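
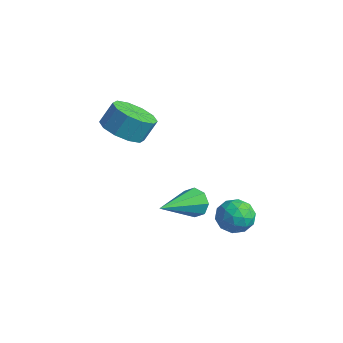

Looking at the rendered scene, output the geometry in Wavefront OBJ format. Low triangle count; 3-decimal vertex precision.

v 0.764 0.96 -0.494
v 1.042 1.239 0.109
v 1.056 -1.04 0.294
v 0.496 1.171 0.14
v 0.107 0.98 -0.201
v 0.103 0.778 -0.713
v 0.486 0.682 -1.097
v 1.032 0.749 -1.128
v 1.421 0.94 -0.788
v 1.425 1.143 -0.275
v -2.108 -0.417 2.8
v -1.177 -0.796 2.896
v -1.041 -0.223 3.837
v -1.972 0.157 3.74
v -1.136 -0.267 2.568
v -1.001 0.306 3.509
v -1.467 0.205 2.328
v -1.331 0.779 3.269
v -2.042 0.44 2.268
v -1.906 1.013 3.209
v -2.643 0.347 2.411
v -2.507 0.92 3.352
v -3.039 -0.037 2.703
v -2.903 0.536 3.644
v -3.079 -0.566 3.031
v -2.944 0.007 3.972
v -2.749 -1.039 3.271
v -2.613 -0.465 4.212
v -2.174 -1.273 3.331
v -2.038 -0.7 4.272
v -1.573 -1.18 3.188
v -1.437 -0.607 4.129
v 2.829 2.213 -0.275
v 3.126 1.797 -0.957
v 2.274 1.043 0.197
v 2.571 0.627 -0.485
v 3.111 0.919 0.105
v 3.454 1.642 -0.186
v 1.946 1.198 -0.574
v 2.289 1.921 -0.865
v 2.58 1.17 -1.141
v 3.301 0.997 -0.721
v 2.099 1.843 -0.039
v 2.82 1.67 0.381
v 3.026 2.108 -0.657
v 2.374 0.732 -0.103
v 2.691 0.904 0.244
v 2.866 0.659 -0.156
v 3.219 2.016 -0.204
v 3.394 1.772 -0.605
v 3.385 1.256 0.019
v 2.006 1.068 -0.155
v 2.181 0.824 -0.556
v 2.534 2.181 -0.604
v 2.709 1.936 -1.004
v 2.015 1.584 -0.779
v 2.88 1.495 -1.166
v 2.554 0.807 -0.889
v 2.186 1.143 -0.941
v 2.388 1.567 -1.113
v 3.304 1.393 -0.919
v 2.977 0.706 -0.642
v 3.295 0.877 -0.295
v 3.497 1.302 -0.467
v 2.983 1.025 -1.028
v 2.423 2.134 -0.118
v 2.096 1.447 0.159
v 1.903 1.538 -0.293
v 2.105 1.963 -0.465
v 2.846 2.033 0.129
v 2.52 1.345 0.406
v 3.012 1.273 0.353
v 3.214 1.697 0.181
v 2.417 1.815 0.268
f 2 1 4
f 2 4 3
f 4 1 5
f 4 5 3
f 5 1 6
f 5 6 3
f 6 1 7
f 6 7 3
f 7 1 8
f 7 8 3
f 8 1 9
f 8 9 3
f 9 1 10
f 9 10 3
f 10 1 2
f 10 2 3
f 12 11 15
f 12 15 13
f 13 15 16
f 13 16 14
f 15 11 17
f 15 17 16
f 16 17 18
f 16 18 14
f 17 11 19
f 17 19 18
f 18 19 20
f 18 20 14
f 19 11 21
f 19 21 20
f 20 21 22
f 20 22 14
f 21 11 23
f 21 23 22
f 22 23 24
f 22 24 14
f 23 11 25
f 23 25 24
f 24 25 26
f 24 26 14
f 25 11 27
f 25 27 26
f 26 27 28
f 26 28 14
f 27 11 29
f 27 29 28
f 28 29 30
f 28 30 14
f 29 11 31
f 29 31 30
f 30 31 32
f 30 32 14
f 31 11 12
f 31 12 32
f 32 12 13
f 32 13 14
f 33 70 49
f 70 44 73
f 49 73 38
f 70 73 49
f 33 49 45
f 49 38 50
f 45 50 34
f 49 50 45
f 33 45 54
f 45 34 55
f 54 55 40
f 45 55 54
f 33 54 66
f 54 40 69
f 66 69 43
f 54 69 66
f 33 66 70
f 66 43 74
f 70 74 44
f 66 74 70
f 34 50 61
f 50 38 64
f 61 64 42
f 50 64 61
f 38 73 51
f 73 44 72
f 51 72 37
f 73 72 51
f 44 74 71
f 74 43 67
f 71 67 35
f 74 67 71
f 43 69 68
f 69 40 56
f 68 56 39
f 69 56 68
f 40 55 60
f 55 34 57
f 60 57 41
f 55 57 60
f 36 62 48
f 62 42 63
f 48 63 37
f 62 63 48
f 36 48 46
f 48 37 47
f 46 47 35
f 48 47 46
f 36 46 53
f 46 35 52
f 53 52 39
f 46 52 53
f 36 53 58
f 53 39 59
f 58 59 41
f 53 59 58
f 36 58 62
f 58 41 65
f 62 65 42
f 58 65 62
f 37 63 51
f 63 42 64
f 51 64 38
f 63 64 51
f 35 47 71
f 47 37 72
f 71 72 44
f 47 72 71
f 39 52 68
f 52 35 67
f 68 67 43
f 52 67 68
f 41 59 60
f 59 39 56
f 60 56 40
f 59 56 60
f 42 65 61
f 65 41 57
f 61 57 34
f 65 57 61



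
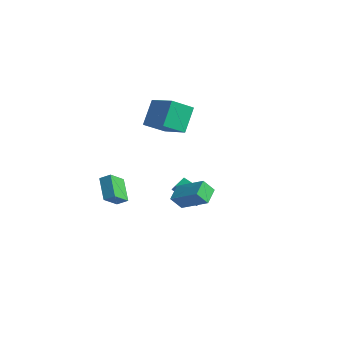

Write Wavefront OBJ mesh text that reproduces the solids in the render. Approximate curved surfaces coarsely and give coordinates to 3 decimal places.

v 2.345 -2.897 1.128
v 4.049 -2.306 2.08
v 2.587 -2.28 0.313
v 4.291 -1.689 1.266
v 2.949 -3.811 0.614
v 4.653 -3.22 1.567
v 3.191 -3.194 -0.2
v 4.895 -2.603 0.752
v -3.398 -4.133 -2.129
v -4.673 -3.576 -1.003
v -3.663 -3.007 -2.987
v -4.938 -2.45 -1.861
v -2.842 -3.69 -1.719
v -4.117 -3.133 -0.593
v -3.107 -2.564 -2.577
v -4.382 -2.007 -1.451
v 1.44 -2.367 0.577
v 1.414 -1.725 1.053
v -0.082 -1.528 -0.638
v -0.108 -0.886 -0.161
v 2.768 -1.514 -0.499
v 2.742 -0.872 -0.022
v 1.246 -0.675 -1.713
v 1.22 -0.033 -1.237
v -3.795 -0.956 3.174
v -4.353 0.101 4.765
v -3.577 0.491 2.289
v -4.135 1.548 3.881
v -1.845 -0.868 3.799
v -2.403 0.189 5.391
v -1.627 0.579 2.915
v -2.185 1.636 4.506
f 2 4 1
f 5 2 1
f 1 4 3
f 3 5 1
f 2 8 4
f 6 2 5
f 6 8 2
f 4 8 3
f 7 5 3
f 3 8 7
f 7 6 5
f 8 6 7
f 10 12 9
f 13 10 9
f 9 12 11
f 11 13 9
f 10 16 12
f 14 10 13
f 14 16 10
f 12 16 11
f 15 13 11
f 11 16 15
f 15 14 13
f 16 14 15
f 18 20 17
f 21 18 17
f 17 20 19
f 19 21 17
f 18 24 20
f 22 18 21
f 22 24 18
f 20 24 19
f 23 21 19
f 19 24 23
f 23 22 21
f 24 22 23
f 26 28 25
f 29 26 25
f 25 28 27
f 27 29 25
f 26 32 28
f 30 26 29
f 30 32 26
f 28 32 27
f 31 29 27
f 27 32 31
f 31 30 29
f 32 30 31



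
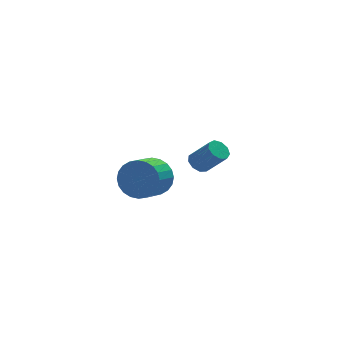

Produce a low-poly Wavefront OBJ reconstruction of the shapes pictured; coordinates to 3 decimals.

v 1.116 2.742 0.917
v 1.392 2.342 0.484
v 2.179 1.579 1.691
v 1.904 1.978 2.123
v 1.648 2.701 0.545
v 2.435 1.938 1.751
v 1.655 3.079 0.779
v 2.442 2.315 1.985
v 1.41 3.299 1.078
v 2.197 2.536 2.284
v 1.028 3.258 1.301
v 1.815 2.495 2.508
v 0.687 2.976 1.345
v 1.474 2.213 2.551
v 0.547 2.584 1.188
v 1.334 1.821 2.395
v 0.674 2.266 0.905
v 1.461 1.503 2.111
v 1.007 2.17 0.627
v 1.794 1.407 1.833
v -2.681 -2.734 3.736
v -2.05 -2.908 4.57
v -2.948 -3.821 5.058
v -3.579 -3.646 4.224
v -2.287 -2.6 4.711
v -3.184 -3.513 5.199
v -2.584 -2.312 4.704
v -3.481 -3.225 5.192
v -2.895 -2.088 4.549
v -3.793 -3.001 5.037
v -3.175 -1.963 4.271
v -4.072 -2.876 4.759
v -3.378 -1.955 3.911
v -4.276 -2.867 4.399
v -3.476 -2.065 3.525
v -4.374 -2.978 4.013
v -3.453 -2.277 3.17
v -4.35 -3.19 3.659
v -3.312 -2.559 2.902
v -4.21 -3.472 3.39
v -3.076 -2.867 2.761
v -3.973 -3.78 3.249
v -2.779 -3.155 2.768
v -3.676 -4.068 3.256
v -2.467 -3.379 2.923
v -3.365 -4.292 3.411
v -2.188 -3.504 3.201
v -3.085 -4.417 3.689
v -1.984 -3.513 3.561
v -2.882 -4.425 4.049
v -1.886 -3.402 3.947
v -2.784 -4.315 4.435
v -1.91 -3.19 4.301
v -2.807 -4.103 4.79
f 2 1 5
f 2 5 3
f 3 5 6
f 3 6 4
f 5 1 7
f 5 7 6
f 6 7 8
f 6 8 4
f 7 1 9
f 7 9 8
f 8 9 10
f 8 10 4
f 9 1 11
f 9 11 10
f 10 11 12
f 10 12 4
f 11 1 13
f 11 13 12
f 12 13 14
f 12 14 4
f 13 1 15
f 13 15 14
f 14 15 16
f 14 16 4
f 15 1 17
f 15 17 16
f 16 17 18
f 16 18 4
f 17 1 19
f 17 19 18
f 18 19 20
f 18 20 4
f 19 1 2
f 19 2 20
f 20 2 3
f 20 3 4
f 22 21 25
f 22 25 23
f 23 25 26
f 23 26 24
f 25 21 27
f 25 27 26
f 26 27 28
f 26 28 24
f 27 21 29
f 27 29 28
f 28 29 30
f 28 30 24
f 29 21 31
f 29 31 30
f 30 31 32
f 30 32 24
f 31 21 33
f 31 33 32
f 32 33 34
f 32 34 24
f 33 21 35
f 33 35 34
f 34 35 36
f 34 36 24
f 35 21 37
f 35 37 36
f 36 37 38
f 36 38 24
f 37 21 39
f 37 39 38
f 38 39 40
f 38 40 24
f 39 21 41
f 39 41 40
f 40 41 42
f 40 42 24
f 41 21 43
f 41 43 42
f 42 43 44
f 42 44 24
f 43 21 45
f 43 45 44
f 44 45 46
f 44 46 24
f 45 21 47
f 45 47 46
f 46 47 48
f 46 48 24
f 47 21 49
f 47 49 48
f 48 49 50
f 48 50 24
f 49 21 51
f 49 51 50
f 50 51 52
f 50 52 24
f 51 21 53
f 51 53 52
f 52 53 54
f 52 54 24
f 53 21 22
f 53 22 54
f 54 22 23
f 54 23 24



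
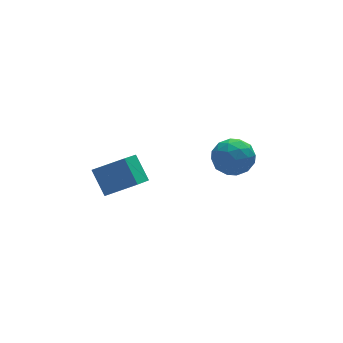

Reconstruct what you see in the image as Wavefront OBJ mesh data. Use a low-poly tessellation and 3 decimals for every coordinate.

v -4.159 -2.816 2.034
v -4.425 -1.708 3.227
v -3.133 -1.598 1.132
v -3.399 -0.49 2.326
v -2.681 -3.41 2.914
v -2.947 -2.302 4.108
v -1.655 -2.192 2.013
v -1.921 -1.084 3.206
v 3.203 -1.095 1.565
v 3.794 -1.327 1.644
v 3.329 -2.136 2.754
v 2.737 -1.905 2.675
v 3.715 -0.921 1.907
v 3.25 -1.73 3.017
v 3.336 -0.617 1.969
v 2.87 -1.427 3.079
v 2.878 -0.594 1.795
v 2.413 -1.403 2.905
v 2.611 -0.864 1.486
v 2.146 -1.673 2.596
v 2.69 -1.27 1.223
v 2.225 -2.079 2.333
v 3.07 -1.573 1.161
v 2.604 -2.383 2.271
v 3.527 -1.597 1.335
v 3.062 -2.406 2.445
v 2.319 -2.132 3.374
v 2.878 -2.761 2.55
v 1.862 -3.739 4.29
v 2.421 -4.368 3.466
v 3.035 -3.689 4.207
v 3.318 -2.696 3.641
v 1.422 -3.804 3.199
v 1.705 -2.811 2.633
v 2.324 -3.794 2.442
v 3.321 -3.723 3.065
v 1.419 -2.777 3.775
v 2.416 -2.706 4.398
v 2.639 -2.305 2.882
v 2.101 -4.195 3.958
v 2.462 -3.796 4.394
v 2.791 -4.165 3.909
v 2.897 -2.267 3.523
v 3.226 -2.637 3.038
v 3.318 -3.183 4.012
v 1.514 -3.863 3.802
v 1.843 -4.233 3.317
v 1.949 -2.335 2.931
v 2.278 -2.704 2.446
v 1.422 -3.317 2.828
v 2.642 -3.282 2.334
v 2.373 -4.227 2.872
v 1.786 -3.895 2.716
v 1.952 -3.312 2.383
v 3.228 -3.241 2.7
v 2.959 -4.185 3.238
v 3.32 -3.786 3.673
v 3.486 -3.203 3.341
v 2.902 -3.848 2.636
v 1.781 -2.315 3.602
v 1.512 -3.259 4.14
v 1.254 -3.297 3.499
v 1.42 -2.714 3.167
v 2.367 -2.273 3.968
v 2.098 -3.218 4.506
v 2.788 -3.188 4.457
v 2.954 -2.605 4.124
v 1.838 -2.652 4.204
f 2 4 1
f 5 2 1
f 1 4 3
f 3 5 1
f 2 8 4
f 6 2 5
f 6 8 2
f 4 8 3
f 7 5 3
f 3 8 7
f 7 6 5
f 8 6 7
f 10 9 13
f 10 13 11
f 11 13 14
f 11 14 12
f 13 9 15
f 13 15 14
f 14 15 16
f 14 16 12
f 15 9 17
f 15 17 16
f 16 17 18
f 16 18 12
f 17 9 19
f 17 19 18
f 18 19 20
f 18 20 12
f 19 9 21
f 19 21 20
f 20 21 22
f 20 22 12
f 21 9 23
f 21 23 22
f 22 23 24
f 22 24 12
f 23 9 25
f 23 25 24
f 24 25 26
f 24 26 12
f 25 9 10
f 25 10 26
f 26 10 11
f 26 11 12
f 27 64 43
f 64 38 67
f 43 67 32
f 64 67 43
f 27 43 39
f 43 32 44
f 39 44 28
f 43 44 39
f 27 39 48
f 39 28 49
f 48 49 34
f 39 49 48
f 27 48 60
f 48 34 63
f 60 63 37
f 48 63 60
f 27 60 64
f 60 37 68
f 64 68 38
f 60 68 64
f 28 44 55
f 44 32 58
f 55 58 36
f 44 58 55
f 32 67 45
f 67 38 66
f 45 66 31
f 67 66 45
f 38 68 65
f 68 37 61
f 65 61 29
f 68 61 65
f 37 63 62
f 63 34 50
f 62 50 33
f 63 50 62
f 34 49 54
f 49 28 51
f 54 51 35
f 49 51 54
f 30 56 42
f 56 36 57
f 42 57 31
f 56 57 42
f 30 42 40
f 42 31 41
f 40 41 29
f 42 41 40
f 30 40 47
f 40 29 46
f 47 46 33
f 40 46 47
f 30 47 52
f 47 33 53
f 52 53 35
f 47 53 52
f 30 52 56
f 52 35 59
f 56 59 36
f 52 59 56
f 31 57 45
f 57 36 58
f 45 58 32
f 57 58 45
f 29 41 65
f 41 31 66
f 65 66 38
f 41 66 65
f 33 46 62
f 46 29 61
f 62 61 37
f 46 61 62
f 35 53 54
f 53 33 50
f 54 50 34
f 53 50 54
f 36 59 55
f 59 35 51
f 55 51 28
f 59 51 55



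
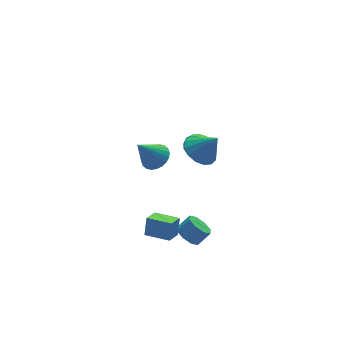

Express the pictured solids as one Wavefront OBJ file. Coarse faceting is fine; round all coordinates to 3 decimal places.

v -2.113 -3.905 -3.301
v -1.809 -3.579 -2.23
v -3.022 -2.741 -3.397
v -2.719 -2.415 -2.326
v -1.301 -3.305 -3.714
v -0.998 -2.979 -2.643
v -2.211 -2.141 -3.81
v -1.907 -1.815 -2.739
v -1.009 -3.885 -3.423
v -0.494 -3.465 -3.869
v 0.224 -3.555 -3.122
v -0.291 -3.975 -2.677
v -0.831 -3.109 -3.502
v -0.113 -3.199 -2.755
v -1.272 -3.208 -3.089
v -0.554 -3.297 -2.342
v -1.56 -3.703 -2.872
v -0.842 -3.793 -2.125
v -1.524 -4.305 -2.978
v -0.806 -4.395 -2.231
v -1.187 -4.661 -3.345
v -0.469 -4.751 -2.598
v -0.746 -4.563 -3.758
v -0.028 -4.652 -3.011
v -0.458 -4.067 -3.975
v 0.26 -4.157 -3.228
v 0.918 3.566 -3.436
v 1.42 2.839 -3.085
v -0.238 3.554 -1.804
v 1.608 3.129 -2.95
v 1.691 3.485 -2.889
v 1.656 3.853 -2.912
v 1.509 4.178 -3.014
v 1.272 4.409 -3.18
v 0.981 4.512 -3.385
v 0.68 4.471 -3.598
v 0.416 4.292 -3.787
v 0.228 4.002 -3.922
v 0.145 3.646 -3.983
v 0.18 3.278 -3.961
v 0.327 2.953 -3.859
v 0.564 2.722 -3.692
v 0.855 2.619 -3.487
v 1.156 2.66 -3.274
v 2.152 2.329 -2.331
v 2.445 2.664 -1.58
v 3.155 1.336 -2.28
v 3.448 1.671 -1.529
v 2.673 1.27 -1.555
v 2.053 1.884 -1.587
v 3.547 2.116 -2.273
v 2.927 2.73 -2.305
v 3.307 2.532 -1.544
v 2.767 2.009 -1.101
v 2.833 1.991 -2.759
v 2.293 1.468 -2.316
v 2.21 2.583 -1.96
v 3.39 1.417 -1.9
v 2.934 1.181 -1.915
v 3.106 1.378 -1.474
v 1.98 2.125 -1.964
v 2.152 2.322 -1.523
v 2.287 1.503 -1.508
v 3.448 1.678 -2.337
v 3.62 1.875 -1.896
v 2.494 2.622 -2.386
v 2.666 2.819 -1.945
v 3.313 2.497 -2.352
v 2.889 2.703 -1.498
v 3.479 2.12 -1.468
v 3.537 2.381 -1.905
v 3.172 2.742 -1.924
v 2.572 2.396 -1.237
v 3.162 1.812 -1.207
v 2.706 1.577 -1.222
v 2.342 1.937 -1.241
v 3.079 2.318 -1.216
v 2.438 2.188 -2.653
v 3.028 1.604 -2.623
v 3.258 2.063 -2.619
v 2.894 2.423 -2.638
v 2.121 1.88 -2.392
v 2.711 1.297 -2.362
v 2.428 1.258 -1.936
v 2.063 1.619 -1.955
v 2.521 1.682 -2.644
v 1.418 -0.851 0.518
v 2.064 -1.451 -0.105
v 2.102 -1.529 1.882
v 2.349 -0.979 -0.013
v 2.385 -0.472 0.221
v 2.161 -0.067 0.535
v 1.738 0.128 0.844
v 1.229 0.061 1.066
v 0.771 -0.251 1.141
v 0.486 -0.723 1.049
v 0.451 -1.229 0.815
v 0.675 -1.634 0.501
v 1.097 -1.829 0.192
v 1.606 -1.762 -0.03
f 2 4 1
f 5 2 1
f 1 4 3
f 3 5 1
f 2 8 4
f 6 2 5
f 6 8 2
f 4 8 3
f 7 5 3
f 3 8 7
f 7 6 5
f 8 6 7
f 10 9 13
f 10 13 11
f 11 13 14
f 11 14 12
f 13 9 15
f 13 15 14
f 14 15 16
f 14 16 12
f 15 9 17
f 15 17 16
f 16 17 18
f 16 18 12
f 17 9 19
f 17 19 18
f 18 19 20
f 18 20 12
f 19 9 21
f 19 21 20
f 20 21 22
f 20 22 12
f 21 9 23
f 21 23 22
f 22 23 24
f 22 24 12
f 23 9 25
f 23 25 24
f 24 25 26
f 24 26 12
f 25 9 10
f 25 10 26
f 26 10 11
f 26 11 12
f 28 27 30
f 28 30 29
f 30 27 31
f 30 31 29
f 31 27 32
f 31 32 29
f 32 27 33
f 32 33 29
f 33 27 34
f 33 34 29
f 34 27 35
f 34 35 29
f 35 27 36
f 35 36 29
f 36 27 37
f 36 37 29
f 37 27 38
f 37 38 29
f 38 27 39
f 38 39 29
f 39 27 40
f 39 40 29
f 40 27 41
f 40 41 29
f 41 27 42
f 41 42 29
f 42 27 43
f 42 43 29
f 43 27 44
f 43 44 29
f 44 27 28
f 44 28 29
f 45 82 61
f 82 56 85
f 61 85 50
f 82 85 61
f 45 61 57
f 61 50 62
f 57 62 46
f 61 62 57
f 45 57 66
f 57 46 67
f 66 67 52
f 57 67 66
f 45 66 78
f 66 52 81
f 78 81 55
f 66 81 78
f 45 78 82
f 78 55 86
f 82 86 56
f 78 86 82
f 46 62 73
f 62 50 76
f 73 76 54
f 62 76 73
f 50 85 63
f 85 56 84
f 63 84 49
f 85 84 63
f 56 86 83
f 86 55 79
f 83 79 47
f 86 79 83
f 55 81 80
f 81 52 68
f 80 68 51
f 81 68 80
f 52 67 72
f 67 46 69
f 72 69 53
f 67 69 72
f 48 74 60
f 74 54 75
f 60 75 49
f 74 75 60
f 48 60 58
f 60 49 59
f 58 59 47
f 60 59 58
f 48 58 65
f 58 47 64
f 65 64 51
f 58 64 65
f 48 65 70
f 65 51 71
f 70 71 53
f 65 71 70
f 48 70 74
f 70 53 77
f 74 77 54
f 70 77 74
f 49 75 63
f 75 54 76
f 63 76 50
f 75 76 63
f 47 59 83
f 59 49 84
f 83 84 56
f 59 84 83
f 51 64 80
f 64 47 79
f 80 79 55
f 64 79 80
f 53 71 72
f 71 51 68
f 72 68 52
f 71 68 72
f 54 77 73
f 77 53 69
f 73 69 46
f 77 69 73
f 88 87 90
f 88 90 89
f 90 87 91
f 90 91 89
f 91 87 92
f 91 92 89
f 92 87 93
f 92 93 89
f 93 87 94
f 93 94 89
f 94 87 95
f 94 95 89
f 95 87 96
f 95 96 89
f 96 87 97
f 96 97 89
f 97 87 98
f 97 98 89
f 98 87 99
f 98 99 89
f 99 87 100
f 99 100 89
f 100 87 88
f 100 88 89



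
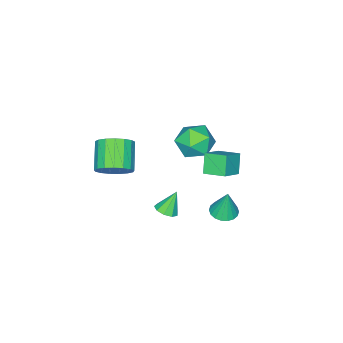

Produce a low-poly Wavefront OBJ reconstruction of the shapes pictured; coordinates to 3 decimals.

v -0.093 2.107 -0.289
v 0.627 1.783 -0.258
v -0.047 2.373 1.389
v 0.696 2.123 -0.314
v 0.61 2.459 -0.365
v 0.384 2.726 -0.401
v 0.063 2.871 -0.415
v -0.288 2.863 -0.404
v -0.601 2.706 -0.37
v -0.813 2.431 -0.321
v -0.883 2.091 -0.265
v -0.796 1.754 -0.214
v -0.57 1.487 -0.177
v -0.25 1.343 -0.163
v 0.102 1.35 -0.174
v 0.414 1.507 -0.208
v -1.872 0.244 0.654
v -2.508 -0.171 1.709
v -2.13 1.503 0.994
v -2.766 1.089 2.049
v -0.614 0.291 1.431
v -1.25 -0.123 2.486
v -0.872 1.551 1.771
v -1.508 1.136 2.826
v -3.557 -1.597 1.281
v -2.439 -2.041 0.977
v -4.421 -2.939 0.063
v -3.303 -3.383 -0.241
v -3.75 -3.559 0.903
v -3.216 -2.73 1.655
v -3.644 -2.25 -0.615
v -3.11 -1.421 0.137
v -2.493 -2.445 -0.196
v -2.558 -3.254 0.743
v -4.302 -1.726 0.297
v -4.367 -2.535 1.236
v 3.893 1.454 2.504
v 4.451 1.301 2.822
v 3.267 1.646 3.696
v 4.435 1.745 2.741
v 4.165 2.053 2.55
v 3.768 2.08 2.337
v 3.429 1.814 2.202
v 3.307 1.379 2.209
v 3.459 0.979 2.353
v 3.814 0.801 2.568
v 4.206 0.929 2.753
v 2.611 -3.116 2.02
v 3.331 -3.884 2.15
v 2.148 -4.812 3.21
v 1.429 -4.044 3.08
v 3.423 -3.564 2.533
v 2.241 -4.492 3.593
v 3.33 -3.142 2.798
v 2.147 -4.07 3.859
v 3.072 -2.714 2.885
v 1.89 -3.642 3.946
v 2.709 -2.378 2.774
v 1.526 -3.306 3.835
v 2.323 -2.211 2.49
v 1.14 -3.139 3.551
v 2.003 -2.251 2.098
v 0.821 -3.18 3.159
v 1.823 -2.49 1.688
v 0.64 -3.418 2.749
v 1.823 -2.872 1.354
v 0.64 -3.8 2.415
v 2.004 -3.309 1.173
v 0.821 -4.238 2.234
v 2.324 -3.703 1.185
v 1.141 -4.631 2.246
v 2.71 -3.962 1.389
v 1.527 -4.89 2.45
v 3.073 -4.027 1.737
v 1.89 -4.955 2.798
f 2 1 4
f 2 4 3
f 4 1 5
f 4 5 3
f 5 1 6
f 5 6 3
f 6 1 7
f 6 7 3
f 7 1 8
f 7 8 3
f 8 1 9
f 8 9 3
f 9 1 10
f 9 10 3
f 10 1 11
f 10 11 3
f 11 1 12
f 11 12 3
f 12 1 13
f 12 13 3
f 13 1 14
f 13 14 3
f 14 1 15
f 14 15 3
f 15 1 16
f 15 16 3
f 16 1 2
f 16 2 3
f 18 20 17
f 21 18 17
f 17 20 19
f 19 21 17
f 18 24 20
f 22 18 21
f 22 24 18
f 20 24 19
f 23 21 19
f 19 24 23
f 23 22 21
f 24 22 23
f 25 36 30
f 25 30 26
f 25 26 32
f 25 32 35
f 25 35 36
f 26 30 34
f 30 36 29
f 36 35 27
f 35 32 31
f 32 26 33
f 28 34 29
f 28 29 27
f 28 27 31
f 28 31 33
f 28 33 34
f 29 34 30
f 27 29 36
f 31 27 35
f 33 31 32
f 34 33 26
f 38 37 40
f 38 40 39
f 40 37 41
f 40 41 39
f 41 37 42
f 41 42 39
f 42 37 43
f 42 43 39
f 43 37 44
f 43 44 39
f 44 37 45
f 44 45 39
f 45 37 46
f 45 46 39
f 46 37 47
f 46 47 39
f 47 37 38
f 47 38 39
f 49 48 52
f 49 52 50
f 50 52 53
f 50 53 51
f 52 48 54
f 52 54 53
f 53 54 55
f 53 55 51
f 54 48 56
f 54 56 55
f 55 56 57
f 55 57 51
f 56 48 58
f 56 58 57
f 57 58 59
f 57 59 51
f 58 48 60
f 58 60 59
f 59 60 61
f 59 61 51
f 60 48 62
f 60 62 61
f 61 62 63
f 61 63 51
f 62 48 64
f 62 64 63
f 63 64 65
f 63 65 51
f 64 48 66
f 64 66 65
f 65 66 67
f 65 67 51
f 66 48 68
f 66 68 67
f 67 68 69
f 67 69 51
f 68 48 70
f 68 70 69
f 69 70 71
f 69 71 51
f 70 48 72
f 70 72 71
f 71 72 73
f 71 73 51
f 72 48 74
f 72 74 73
f 73 74 75
f 73 75 51
f 74 48 49
f 74 49 75
f 75 49 50
f 75 50 51



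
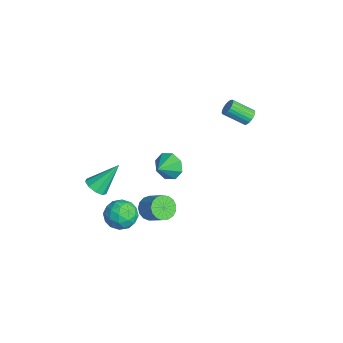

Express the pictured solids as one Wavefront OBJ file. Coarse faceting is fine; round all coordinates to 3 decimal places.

v -1.286 4.379 2.901
v -1.108 4.642 3.349
v -1.456 3.485 4.168
v -1.634 3.221 3.719
v -1.328 4.704 3.342
v -1.677 3.546 4.161
v -1.541 4.709 3.259
v -1.89 3.552 4.078
v -1.709 4.657 3.114
v -2.058 3.5 3.932
v -1.805 4.557 2.931
v -2.154 3.4 3.75
v -1.811 4.426 2.744
v -2.16 3.269 3.563
v -1.725 4.287 2.584
v -2.074 3.13 3.402
v -1.564 4.164 2.478
v -1.913 3.006 3.297
v -1.355 4.078 2.446
v -1.704 2.92 3.264
v -1.134 4.044 2.492
v -1.483 2.886 3.31
v -0.938 4.068 2.609
v -1.287 2.91 3.427
v -0.803 4.145 2.776
v -1.152 2.988 3.595
v -0.752 4.263 2.965
v -1.101 3.106 3.784
v -0.792 4.401 3.143
v -1.141 3.244 3.962
v -0.918 4.535 3.279
v -1.267 3.378 4.097
v -3.513 -3.897 -3.677
v -3.116 -4.368 -3.216
v -3.687 -2.503 -2.103
v -2.787 -4.043 -3.468
v -2.798 -3.649 -3.818
v -3.143 -3.371 -4.102
v -3.662 -3.339 -4.187
v -4.111 -3.568 -4.034
v -4.281 -3.95 -3.714
v -4.091 -4.308 -3.377
v -3.631 -4.473 -3.181
v -0.149 -2.477 -2.299
v 0.841 -2.46 -2.585
v -0.401 -3.82 -3.255
v 0.589 -3.803 -3.541
v 0.337 -4.049 -2.572
v 0.492 -3.219 -1.982
v -0.052 -3.061 -3.858
v 0.103 -2.231 -3.268
v 0.901 -2.82 -3.549
v 1.141 -3.431 -2.754
v -0.701 -2.849 -3.086
v -0.461 -3.46 -2.291
v 0.368 -2.351 -2.358
v 0.072 -3.929 -3.482
v -0.076 -4.074 -2.912
v 0.506 -4.064 -3.08
v 0.163 -2.797 -2.004
v 0.745 -2.786 -2.172
v 0.449 -3.72 -2.164
v -0.305 -3.494 -3.668
v 0.277 -3.483 -3.836
v -0.066 -2.216 -2.76
v 0.516 -2.206 -2.928
v -0.009 -2.56 -3.676
v 0.985 -2.552 -3.093
v 0.837 -3.342 -3.654
v 0.46 -2.906 -3.841
v 0.551 -2.418 -3.494
v 1.126 -2.911 -2.626
v 0.978 -3.7 -3.187
v 0.83 -3.845 -2.618
v 0.921 -3.357 -2.271
v 1.161 -3.123 -3.192
v -0.538 -2.58 -2.653
v -0.686 -3.369 -3.214
v -0.481 -2.923 -3.569
v -0.39 -2.435 -3.222
v -0.397 -2.938 -2.186
v -0.545 -3.728 -2.747
v -0.111 -3.862 -2.346
v -0.02 -3.374 -1.999
v -0.721 -3.157 -2.648
v 1.684 -1.755 -1.262
v 2.218 -2.261 -1.548
v 3.151 -1.732 -0.745
v 2.616 -1.225 -0.458
v 2.245 -1.962 -1.777
v 3.178 -1.433 -0.974
v 2.144 -1.615 -1.888
v 3.077 -1.086 -1.085
v 1.937 -1.3 -1.856
v 2.87 -0.771 -1.052
v 1.672 -1.089 -1.687
v 2.605 -0.56 -0.884
v 1.41 -1.031 -1.421
v 2.343 -0.502 -0.618
v 1.211 -1.138 -1.118
v 2.143 -0.609 -0.315
v 1.119 -1.387 -0.849
v 2.052 -0.858 -0.045
v 1.157 -1.72 -0.674
v 2.09 -1.191 0.13
v 1.316 -2.061 -0.633
v 2.249 -1.532 0.17
v 1.559 -2.332 -0.737
v 2.492 -1.802 0.067
v 1.83 -2.47 -0.96
v 2.763 -1.941 -0.157
v 2.068 -2.445 -1.253
v 3.001 -1.916 -0.45
v -2.82 0.177 -1.946
v -2.139 0.42 -2.562
v -2.16 -0.577 -1.514
v -2.105 0.803 -1.945
v -2.49 0.819 -1.328
v -3.068 0.459 -1.073
v -3.501 -0.067 -1.329
v -3.534 -0.449 -1.946
v -3.149 -0.466 -2.563
v -2.571 -0.106 -2.818
f 2 1 5
f 2 5 3
f 3 5 6
f 3 6 4
f 5 1 7
f 5 7 6
f 6 7 8
f 6 8 4
f 7 1 9
f 7 9 8
f 8 9 10
f 8 10 4
f 9 1 11
f 9 11 10
f 10 11 12
f 10 12 4
f 11 1 13
f 11 13 12
f 12 13 14
f 12 14 4
f 13 1 15
f 13 15 14
f 14 15 16
f 14 16 4
f 15 1 17
f 15 17 16
f 16 17 18
f 16 18 4
f 17 1 19
f 17 19 18
f 18 19 20
f 18 20 4
f 19 1 21
f 19 21 20
f 20 21 22
f 20 22 4
f 21 1 23
f 21 23 22
f 22 23 24
f 22 24 4
f 23 1 25
f 23 25 24
f 24 25 26
f 24 26 4
f 25 1 27
f 25 27 26
f 26 27 28
f 26 28 4
f 27 1 29
f 27 29 28
f 28 29 30
f 28 30 4
f 29 1 31
f 29 31 30
f 30 31 32
f 30 32 4
f 31 1 2
f 31 2 32
f 32 2 3
f 32 3 4
f 34 33 36
f 34 36 35
f 36 33 37
f 36 37 35
f 37 33 38
f 37 38 35
f 38 33 39
f 38 39 35
f 39 33 40
f 39 40 35
f 40 33 41
f 40 41 35
f 41 33 42
f 41 42 35
f 42 33 43
f 42 43 35
f 43 33 34
f 43 34 35
f 44 81 60
f 81 55 84
f 60 84 49
f 81 84 60
f 44 60 56
f 60 49 61
f 56 61 45
f 60 61 56
f 44 56 65
f 56 45 66
f 65 66 51
f 56 66 65
f 44 65 77
f 65 51 80
f 77 80 54
f 65 80 77
f 44 77 81
f 77 54 85
f 81 85 55
f 77 85 81
f 45 61 72
f 61 49 75
f 72 75 53
f 61 75 72
f 49 84 62
f 84 55 83
f 62 83 48
f 84 83 62
f 55 85 82
f 85 54 78
f 82 78 46
f 85 78 82
f 54 80 79
f 80 51 67
f 79 67 50
f 80 67 79
f 51 66 71
f 66 45 68
f 71 68 52
f 66 68 71
f 47 73 59
f 73 53 74
f 59 74 48
f 73 74 59
f 47 59 57
f 59 48 58
f 57 58 46
f 59 58 57
f 47 57 64
f 57 46 63
f 64 63 50
f 57 63 64
f 47 64 69
f 64 50 70
f 69 70 52
f 64 70 69
f 47 69 73
f 69 52 76
f 73 76 53
f 69 76 73
f 48 74 62
f 74 53 75
f 62 75 49
f 74 75 62
f 46 58 82
f 58 48 83
f 82 83 55
f 58 83 82
f 50 63 79
f 63 46 78
f 79 78 54
f 63 78 79
f 52 70 71
f 70 50 67
f 71 67 51
f 70 67 71
f 53 76 72
f 76 52 68
f 72 68 45
f 76 68 72
f 87 86 90
f 87 90 88
f 88 90 91
f 88 91 89
f 90 86 92
f 90 92 91
f 91 92 93
f 91 93 89
f 92 86 94
f 92 94 93
f 93 94 95
f 93 95 89
f 94 86 96
f 94 96 95
f 95 96 97
f 95 97 89
f 96 86 98
f 96 98 97
f 97 98 99
f 97 99 89
f 98 86 100
f 98 100 99
f 99 100 101
f 99 101 89
f 100 86 102
f 100 102 101
f 101 102 103
f 101 103 89
f 102 86 104
f 102 104 103
f 103 104 105
f 103 105 89
f 104 86 106
f 104 106 105
f 105 106 107
f 105 107 89
f 106 86 108
f 106 108 107
f 107 108 109
f 107 109 89
f 108 86 110
f 108 110 109
f 109 110 111
f 109 111 89
f 110 86 112
f 110 112 111
f 111 112 113
f 111 113 89
f 112 86 87
f 112 87 113
f 113 87 88
f 113 88 89
f 115 114 117
f 115 117 116
f 117 114 118
f 117 118 116
f 118 114 119
f 118 119 116
f 119 114 120
f 119 120 116
f 120 114 121
f 120 121 116
f 121 114 122
f 121 122 116
f 122 114 123
f 122 123 116
f 123 114 115
f 123 115 116



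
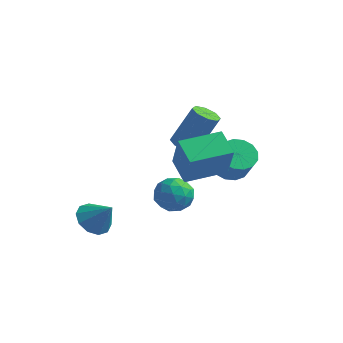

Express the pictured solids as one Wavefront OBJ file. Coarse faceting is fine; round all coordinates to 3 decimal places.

v -0.619 1.748 -0.523
v 0.035 1.508 -0.704
v 0.813 2.172 1.221
v 0.159 2.412 1.403
v -0.046 2.033 -0.852
v 0.732 2.697 1.073
v -0.463 2.391 -0.807
v 0.315 3.055 1.118
v -0.971 2.372 -0.596
v -0.193 3.036 1.33
v -1.273 1.988 -0.341
v -0.495 2.652 1.584
v -1.192 1.463 -0.193
v -0.414 2.127 1.732
v -0.775 1.105 -0.238
v 0.003 1.769 1.687
v -0.267 1.124 -0.45
v 0.511 1.788 1.476
v 0.93 -2.549 -0.292
v 1.39 -2.743 0.499
v 1.47 -3.817 -0.919
v 1.93 -4.011 -0.128
v 0.996 -4.054 -0.148
v 0.662 -3.271 0.24
v 2.198 -3.289 -0.66
v 1.864 -2.506 -0.272
v 2.174 -3.201 0.272
v 1.431 -3.674 0.588
v 1.429 -2.886 -1.008
v 0.686 -3.359 -0.692
v 1.113 -2.535 0.158
v 1.747 -4.025 -0.578
v 1.198 -4.051 -0.59
v 1.469 -4.165 -0.125
v 0.684 -2.845 0.006
v 0.955 -2.959 0.471
v 0.723 -3.73 0.091
v 1.905 -3.601 -0.891
v 2.176 -3.715 -0.426
v 1.391 -2.395 -0.295
v 1.662 -2.509 0.17
v 2.137 -2.83 -0.511
v 1.844 -2.918 0.49
v 2.162 -3.664 0.121
v 2.319 -3.239 -0.191
v 2.123 -2.778 0.037
v 1.407 -3.196 0.676
v 1.725 -3.941 0.307
v 1.175 -3.967 0.296
v 0.979 -3.506 0.523
v 1.868 -3.465 0.542
v 1.135 -2.619 -0.727
v 1.453 -3.364 -1.096
v 1.881 -3.054 -0.943
v 1.685 -2.593 -0.716
v 0.698 -2.896 -0.541
v 1.016 -3.642 -0.91
v 0.737 -3.782 -0.457
v 0.541 -3.321 -0.229
v 0.992 -3.095 -0.962
v -2.784 -2.792 -3.416
v -2.231 -3.357 -3.925
v -1.816 -2.828 -2.324
v -2.081 -2.807 -4.04
v -2.199 -2.252 -3.916
v -2.541 -1.903 -3.602
v -2.976 -1.893 -3.217
v -3.337 -2.227 -2.907
v -3.487 -2.776 -2.792
v -3.369 -3.332 -2.916
v -3.027 -3.681 -3.23
v -2.593 -3.69 -3.616
v 1.825 -3.094 0.576
v 2.409 -3.733 2.357
v 0.872 -2.323 1.165
v 1.456 -2.962 2.946
v 3.124 -1.578 0.694
v 3.708 -2.217 2.475
v 2.171 -0.807 1.283
v 2.755 -1.446 3.064
v 1.405 2.334 -1.614
v 1.932 1.777 -2.141
v 2.581 1.248 -0.933
v 2.055 1.806 -0.406
v 2.185 2.184 -2.099
v 2.834 1.655 -0.89
v 2.229 2.632 -1.927
v 2.878 2.103 -0.718
v 2.053 3 -1.671
v 2.702 2.471 -0.463
v 1.703 3.189 -1.4
v 2.352 2.66 -0.192
v 1.274 3.15 -1.186
v 1.923 2.621 0.022
v 0.879 2.892 -1.087
v 1.528 2.363 0.121
v 0.626 2.485 -1.13
v 1.275 1.956 0.079
v 0.582 2.037 -1.302
v 1.231 1.508 -0.093
v 0.758 1.669 -1.557
v 1.407 1.14 -0.349
v 1.108 1.48 -1.828
v 1.757 0.951 -0.62
v 1.537 1.519 -2.042
v 2.186 0.99 -0.834
f 2 1 5
f 2 5 3
f 3 5 6
f 3 6 4
f 5 1 7
f 5 7 6
f 6 7 8
f 6 8 4
f 7 1 9
f 7 9 8
f 8 9 10
f 8 10 4
f 9 1 11
f 9 11 10
f 10 11 12
f 10 12 4
f 11 1 13
f 11 13 12
f 12 13 14
f 12 14 4
f 13 1 15
f 13 15 14
f 14 15 16
f 14 16 4
f 15 1 17
f 15 17 16
f 16 17 18
f 16 18 4
f 17 1 2
f 17 2 18
f 18 2 3
f 18 3 4
f 19 56 35
f 56 30 59
f 35 59 24
f 56 59 35
f 19 35 31
f 35 24 36
f 31 36 20
f 35 36 31
f 19 31 40
f 31 20 41
f 40 41 26
f 31 41 40
f 19 40 52
f 40 26 55
f 52 55 29
f 40 55 52
f 19 52 56
f 52 29 60
f 56 60 30
f 52 60 56
f 20 36 47
f 36 24 50
f 47 50 28
f 36 50 47
f 24 59 37
f 59 30 58
f 37 58 23
f 59 58 37
f 30 60 57
f 60 29 53
f 57 53 21
f 60 53 57
f 29 55 54
f 55 26 42
f 54 42 25
f 55 42 54
f 26 41 46
f 41 20 43
f 46 43 27
f 41 43 46
f 22 48 34
f 48 28 49
f 34 49 23
f 48 49 34
f 22 34 32
f 34 23 33
f 32 33 21
f 34 33 32
f 22 32 39
f 32 21 38
f 39 38 25
f 32 38 39
f 22 39 44
f 39 25 45
f 44 45 27
f 39 45 44
f 22 44 48
f 44 27 51
f 48 51 28
f 44 51 48
f 23 49 37
f 49 28 50
f 37 50 24
f 49 50 37
f 21 33 57
f 33 23 58
f 57 58 30
f 33 58 57
f 25 38 54
f 38 21 53
f 54 53 29
f 38 53 54
f 27 45 46
f 45 25 42
f 46 42 26
f 45 42 46
f 28 51 47
f 51 27 43
f 47 43 20
f 51 43 47
f 62 61 64
f 62 64 63
f 64 61 65
f 64 65 63
f 65 61 66
f 65 66 63
f 66 61 67
f 66 67 63
f 67 61 68
f 67 68 63
f 68 61 69
f 68 69 63
f 69 61 70
f 69 70 63
f 70 61 71
f 70 71 63
f 71 61 72
f 71 72 63
f 72 61 62
f 72 62 63
f 74 76 73
f 77 74 73
f 73 76 75
f 75 77 73
f 74 80 76
f 78 74 77
f 78 80 74
f 76 80 75
f 79 77 75
f 75 80 79
f 79 78 77
f 80 78 79
f 82 81 85
f 82 85 83
f 83 85 86
f 83 86 84
f 85 81 87
f 85 87 86
f 86 87 88
f 86 88 84
f 87 81 89
f 87 89 88
f 88 89 90
f 88 90 84
f 89 81 91
f 89 91 90
f 90 91 92
f 90 92 84
f 91 81 93
f 91 93 92
f 92 93 94
f 92 94 84
f 93 81 95
f 93 95 94
f 94 95 96
f 94 96 84
f 95 81 97
f 95 97 96
f 96 97 98
f 96 98 84
f 97 81 99
f 97 99 98
f 98 99 100
f 98 100 84
f 99 81 101
f 99 101 100
f 100 101 102
f 100 102 84
f 101 81 103
f 101 103 102
f 102 103 104
f 102 104 84
f 103 81 105
f 103 105 104
f 104 105 106
f 104 106 84
f 105 81 82
f 105 82 106
f 106 82 83
f 106 83 84



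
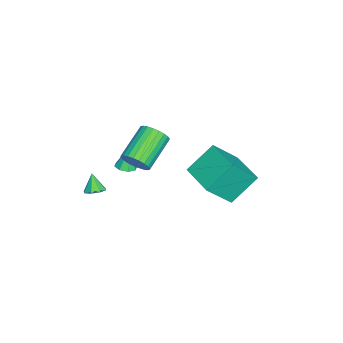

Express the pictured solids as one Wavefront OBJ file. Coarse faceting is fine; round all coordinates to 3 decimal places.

v 1.281 -0.008 2.257
v 1.707 0.31 2.828
v 0.064 0.806 3.775
v -0.361 0.488 3.203
v 1.671 0.548 2.641
v 0.028 1.044 3.588
v 1.576 0.701 2.396
v -0.067 1.197 3.343
v 1.436 0.746 2.13
v -0.207 1.242 3.076
v 1.273 0.676 1.882
v -0.37 1.172 2.829
v 1.11 0.502 1.692
v -0.532 0.999 2.639
v 0.974 0.251 1.588
v -0.668 0.747 2.535
v 0.885 -0.04 1.586
v -0.758 0.456 2.532
v 0.856 -0.326 1.685
v -0.787 0.17 2.632
v 0.892 -0.564 1.872
v -0.751 -0.068 2.819
v 0.987 -0.717 2.117
v -0.656 -0.221 3.064
v 1.127 -0.762 2.384
v -0.516 -0.266 3.33
v 1.29 -0.692 2.631
v -0.353 -0.196 3.578
v 1.452 -0.519 2.821
v -0.19 -0.022 3.768
v 1.588 -0.267 2.925
v -0.054 0.229 3.872
v 1.678 0.024 2.928
v 0.035 0.52 3.874
v 2.541 -1.591 0.901
v 3.043 -1.614 1.124
v 2.139 -1.849 1.779
v 2.87 -1.232 1.157
v 2.504 -1.06 1.04
v 2.16 -1.199 0.841
v 2.039 -1.568 0.678
v 2.213 -1.95 0.645
v 2.579 -2.122 0.762
v 2.923 -1.983 0.96
v -1.044 -1.181 -0.227
v -0.525 -1.339 -0.088
v -1.356 -0.999 1.147
v -0.557 -0.916 -0.151
v -0.874 -0.649 -0.259
v -1.291 -0.693 -0.347
v -1.564 -1.023 -0.365
v -1.532 -1.446 -0.302
v -1.215 -1.714 -0.195
v -0.798 -1.669 -0.106
v -3.957 2.374 -3.082
v -3.039 1.333 -1.573
v -4.938 3.441 -1.747
v -4.019 2.4 -0.239
v -2.421 3.76 -3.061
v -1.502 2.719 -1.553
v -3.401 4.827 -1.727
v -2.483 3.786 -0.218
f 2 1 5
f 2 5 3
f 3 5 6
f 3 6 4
f 5 1 7
f 5 7 6
f 6 7 8
f 6 8 4
f 7 1 9
f 7 9 8
f 8 9 10
f 8 10 4
f 9 1 11
f 9 11 10
f 10 11 12
f 10 12 4
f 11 1 13
f 11 13 12
f 12 13 14
f 12 14 4
f 13 1 15
f 13 15 14
f 14 15 16
f 14 16 4
f 15 1 17
f 15 17 16
f 16 17 18
f 16 18 4
f 17 1 19
f 17 19 18
f 18 19 20
f 18 20 4
f 19 1 21
f 19 21 20
f 20 21 22
f 20 22 4
f 21 1 23
f 21 23 22
f 22 23 24
f 22 24 4
f 23 1 25
f 23 25 24
f 24 25 26
f 24 26 4
f 25 1 27
f 25 27 26
f 26 27 28
f 26 28 4
f 27 1 29
f 27 29 28
f 28 29 30
f 28 30 4
f 29 1 31
f 29 31 30
f 30 31 32
f 30 32 4
f 31 1 33
f 31 33 32
f 32 33 34
f 32 34 4
f 33 1 2
f 33 2 34
f 34 2 3
f 34 3 4
f 36 35 38
f 36 38 37
f 38 35 39
f 38 39 37
f 39 35 40
f 39 40 37
f 40 35 41
f 40 41 37
f 41 35 42
f 41 42 37
f 42 35 43
f 42 43 37
f 43 35 44
f 43 44 37
f 44 35 36
f 44 36 37
f 46 45 48
f 46 48 47
f 48 45 49
f 48 49 47
f 49 45 50
f 49 50 47
f 50 45 51
f 50 51 47
f 51 45 52
f 51 52 47
f 52 45 53
f 52 53 47
f 53 45 54
f 53 54 47
f 54 45 46
f 54 46 47
f 56 58 55
f 59 56 55
f 55 58 57
f 57 59 55
f 56 62 58
f 60 56 59
f 60 62 56
f 58 62 57
f 61 59 57
f 57 62 61
f 61 60 59
f 62 60 61



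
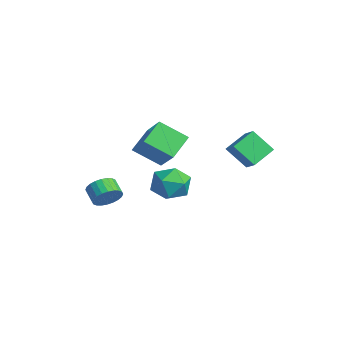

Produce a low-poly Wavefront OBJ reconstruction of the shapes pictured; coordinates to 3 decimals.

v -0.659 2.338 -0.187
v -1.132 3.621 0.477
v 0.034 3.199 -1.358
v -0.439 4.482 -0.694
v 0.239 2.378 0.374
v -0.234 3.661 1.038
v 0.932 3.239 -0.797
v 0.459 4.522 -0.133
v -3.188 0.43 -2.505
v -2.195 1.07 -2.709
v -2.345 -1.13 -3.291
v -1.352 -0.49 -3.495
v -1.667 -0.766 -2.372
v -2.188 0.198 -1.886
v -2.352 -0.258 -4.114
v -2.873 0.706 -3.628
v -1.678 0.644 -3.703
v -1.255 0.33 -2.627
v -3.285 -0.39 -3.373
v -2.862 -0.704 -2.297
v -3.074 -3.197 -3.84
v -2.742 -2.702 -3.234
v -3.594 -2.768 -2.714
v -3.926 -3.263 -3.32
v -2.881 -2.476 -3.433
v -3.733 -2.542 -2.913
v -3.05 -2.36 -3.694
v -3.901 -2.426 -3.174
v -3.222 -2.371 -3.977
v -4.073 -2.437 -3.457
v -3.371 -2.508 -4.24
v -4.223 -2.574 -3.72
v -3.476 -2.75 -4.441
v -4.327 -2.816 -3.921
v -3.519 -3.06 -4.551
v -4.371 -3.126 -4.031
v -3.495 -3.391 -4.553
v -4.346 -3.456 -4.033
v -3.406 -3.692 -4.446
v -4.258 -3.758 -3.926
v -3.267 -3.918 -4.247
v -4.119 -3.984 -3.727
v -3.099 -4.034 -3.986
v -3.95 -4.1 -3.466
v -2.927 -4.023 -3.703
v -3.778 -4.089 -3.183
v -2.777 -3.886 -3.44
v -3.629 -3.952 -2.92
v -2.673 -3.644 -3.239
v -3.524 -3.71 -2.719
v -2.629 -3.334 -3.129
v -3.481 -3.4 -2.609
v -2.654 -3.004 -3.127
v -3.505 -3.069 -2.607
v -5.169 -0.191 -0.334
v -3.608 -0.12 0.946
v -4.386 1.132 -1.362
v -2.825 1.204 -0.082
v -4.375 -1.364 -1.238
v -2.814 -1.292 0.042
v -3.592 -0.04 -2.266
v -2.031 0.031 -0.986
f 2 4 1
f 5 2 1
f 1 4 3
f 3 5 1
f 2 8 4
f 6 2 5
f 6 8 2
f 4 8 3
f 7 5 3
f 3 8 7
f 7 6 5
f 8 6 7
f 9 20 14
f 9 14 10
f 9 10 16
f 9 16 19
f 9 19 20
f 10 14 18
f 14 20 13
f 20 19 11
f 19 16 15
f 16 10 17
f 12 18 13
f 12 13 11
f 12 11 15
f 12 15 17
f 12 17 18
f 13 18 14
f 11 13 20
f 15 11 19
f 17 15 16
f 18 17 10
f 22 21 25
f 22 25 23
f 23 25 26
f 23 26 24
f 25 21 27
f 25 27 26
f 26 27 28
f 26 28 24
f 27 21 29
f 27 29 28
f 28 29 30
f 28 30 24
f 29 21 31
f 29 31 30
f 30 31 32
f 30 32 24
f 31 21 33
f 31 33 32
f 32 33 34
f 32 34 24
f 33 21 35
f 33 35 34
f 34 35 36
f 34 36 24
f 35 21 37
f 35 37 36
f 36 37 38
f 36 38 24
f 37 21 39
f 37 39 38
f 38 39 40
f 38 40 24
f 39 21 41
f 39 41 40
f 40 41 42
f 40 42 24
f 41 21 43
f 41 43 42
f 42 43 44
f 42 44 24
f 43 21 45
f 43 45 44
f 44 45 46
f 44 46 24
f 45 21 47
f 45 47 46
f 46 47 48
f 46 48 24
f 47 21 49
f 47 49 48
f 48 49 50
f 48 50 24
f 49 21 51
f 49 51 50
f 50 51 52
f 50 52 24
f 51 21 53
f 51 53 52
f 52 53 54
f 52 54 24
f 53 21 22
f 53 22 54
f 54 22 23
f 54 23 24
f 56 58 55
f 59 56 55
f 55 58 57
f 57 59 55
f 56 62 58
f 60 56 59
f 60 62 56
f 58 62 57
f 61 59 57
f 57 62 61
f 61 60 59
f 62 60 61



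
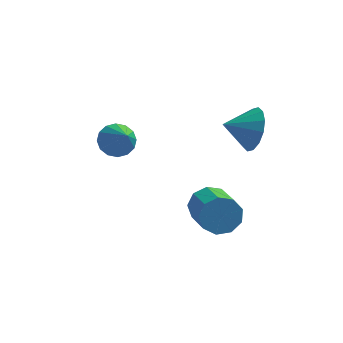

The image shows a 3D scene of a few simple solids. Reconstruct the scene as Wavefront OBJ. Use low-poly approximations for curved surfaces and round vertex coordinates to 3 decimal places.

v 1.616 3.366 0.878
v 2.086 3.017 1.726
v 0.504 2.994 1.342
v 1.962 3.524 1.836
v 1.745 3.988 1.689
v 1.494 4.286 1.325
v 1.275 4.337 0.842
v 1.148 4.129 0.368
v 1.145 3.715 0.031
v 1.269 3.209 -0.079
v 1.486 2.744 0.068
v 1.737 2.446 0.432
v 1.956 2.395 0.915
v 2.084 2.604 1.389
v 0.363 0.274 -1.11
v 0.764 0.087 -1.824
v 1.357 -1.32 -1.125
v 0.957 -1.134 -0.41
v 1.105 0.401 -1.484
v 1.698 -1.007 -0.784
v 1.098 0.654 -0.968
v 1.692 -0.753 -0.269
v 0.748 0.73 -0.519
v 1.342 -0.677 0.181
v 0.218 0.592 -0.346
v 0.812 -0.815 0.353
v -0.245 0.305 -0.531
v 0.349 -1.102 0.169
v -0.423 0.004 -0.986
v 0.171 -1.404 -0.287
v -0.233 -0.172 -1.5
v 0.361 -1.579 -0.8
v 0.236 -0.138 -1.831
v 0.829 -1.546 -1.131
v -3.445 2.436 0.407
v -2.982 2.105 -0.112
v -2.855 1.404 1.593
v -2.768 2.404 0.042
v -2.735 2.712 0.293
v -2.892 2.945 0.575
v -3.198 3.043 0.812
v -3.57 2.978 0.94
v -3.908 2.768 0.925
v -4.122 2.469 0.772
v -4.155 2.161 0.521
v -3.998 1.927 0.239
v -3.692 1.83 0.002
v -3.321 1.895 -0.126
f 2 1 4
f 2 4 3
f 4 1 5
f 4 5 3
f 5 1 6
f 5 6 3
f 6 1 7
f 6 7 3
f 7 1 8
f 7 8 3
f 8 1 9
f 8 9 3
f 9 1 10
f 9 10 3
f 10 1 11
f 10 11 3
f 11 1 12
f 11 12 3
f 12 1 13
f 12 13 3
f 13 1 14
f 13 14 3
f 14 1 2
f 14 2 3
f 16 15 19
f 16 19 17
f 17 19 20
f 17 20 18
f 19 15 21
f 19 21 20
f 20 21 22
f 20 22 18
f 21 15 23
f 21 23 22
f 22 23 24
f 22 24 18
f 23 15 25
f 23 25 24
f 24 25 26
f 24 26 18
f 25 15 27
f 25 27 26
f 26 27 28
f 26 28 18
f 27 15 29
f 27 29 28
f 28 29 30
f 28 30 18
f 29 15 31
f 29 31 30
f 30 31 32
f 30 32 18
f 31 15 33
f 31 33 32
f 32 33 34
f 32 34 18
f 33 15 16
f 33 16 34
f 34 16 17
f 34 17 18
f 36 35 38
f 36 38 37
f 38 35 39
f 38 39 37
f 39 35 40
f 39 40 37
f 40 35 41
f 40 41 37
f 41 35 42
f 41 42 37
f 42 35 43
f 42 43 37
f 43 35 44
f 43 44 37
f 44 35 45
f 44 45 37
f 45 35 46
f 45 46 37
f 46 35 47
f 46 47 37
f 47 35 48
f 47 48 37
f 48 35 36
f 48 36 37



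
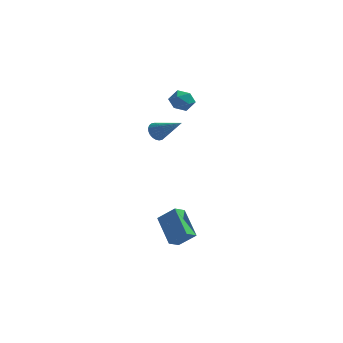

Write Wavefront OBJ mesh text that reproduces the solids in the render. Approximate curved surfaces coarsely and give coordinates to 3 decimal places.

v 1.127 -3.668 -4.748
v 0.075 -2.257 -3.513
v 1.54 -2.982 -5.18
v 0.488 -1.571 -3.946
v 2.192 -3.709 -3.794
v 1.14 -2.298 -2.56
v 2.605 -3.023 -4.227
v 1.553 -1.612 -2.992
v 0.536 3.577 4.271
v 1.084 3.044 3.85
v -0.504 2.636 4.11
v 0.044 2.103 3.689
v 0.146 2.247 4.543
v 0.789 2.829 4.643
v -0.209 2.851 3.317
v 0.434 3.433 3.417
v 0.623 2.595 3.26
v 0.843 2.222 4.018
v -0.263 3.458 3.942
v -0.043 3.085 4.7
v -0.868 1.303 1.918
v -0.507 1.168 1.334
v 0.808 0.657 3.102
v -0.439 1.429 1.38
v -0.436 1.67 1.508
v -0.499 1.855 1.698
v -0.618 1.957 1.922
v -0.775 1.958 2.145
v -0.946 1.86 2.334
v -1.106 1.677 2.46
v -1.229 1.437 2.503
v -1.297 1.177 2.457
v -1.299 0.935 2.329
v -1.236 0.75 2.139
v -1.117 0.649 1.915
v -0.96 0.647 1.692
v -0.789 0.745 1.503
v -0.63 0.928 1.377
f 2 4 1
f 5 2 1
f 1 4 3
f 3 5 1
f 2 8 4
f 6 2 5
f 6 8 2
f 4 8 3
f 7 5 3
f 3 8 7
f 7 6 5
f 8 6 7
f 9 20 14
f 9 14 10
f 9 10 16
f 9 16 19
f 9 19 20
f 10 14 18
f 14 20 13
f 20 19 11
f 19 16 15
f 16 10 17
f 12 18 13
f 12 13 11
f 12 11 15
f 12 15 17
f 12 17 18
f 13 18 14
f 11 13 20
f 15 11 19
f 17 15 16
f 18 17 10
f 22 21 24
f 22 24 23
f 24 21 25
f 24 25 23
f 25 21 26
f 25 26 23
f 26 21 27
f 26 27 23
f 27 21 28
f 27 28 23
f 28 21 29
f 28 29 23
f 29 21 30
f 29 30 23
f 30 21 31
f 30 31 23
f 31 21 32
f 31 32 23
f 32 21 33
f 32 33 23
f 33 21 34
f 33 34 23
f 34 21 35
f 34 35 23
f 35 21 36
f 35 36 23
f 36 21 37
f 36 37 23
f 37 21 38
f 37 38 23
f 38 21 22
f 38 22 23



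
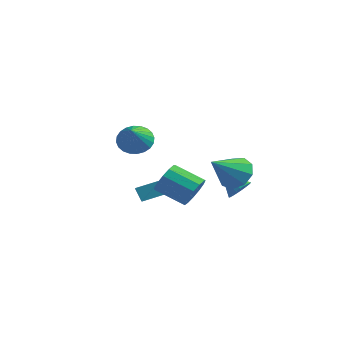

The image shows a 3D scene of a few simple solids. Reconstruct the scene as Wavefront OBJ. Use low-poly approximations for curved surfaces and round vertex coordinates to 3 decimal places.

v -2.06 1.297 -3.041
v -1.302 2.152 -2.643
v -2.859 2.244 -3.552
v -2.101 3.099 -3.153
v -1.639 1.261 -3.767
v -0.881 2.116 -3.368
v -2.438 2.208 -4.277
v -1.68 3.063 -3.879
v 2.117 3.885 -2.908
v 2.477 3.408 -2.564
v 1.143 3.755 -2.072
v 2.557 3.65 -2.432
v 2.562 3.933 -2.383
v 2.489 4.207 -2.425
v 2.352 4.426 -2.55
v 2.174 4.551 -2.737
v 1.987 4.561 -2.954
v 1.821 4.455 -3.163
v 1.707 4.249 -3.328
v 1.664 3.981 -3.42
v 1.699 3.696 -3.424
v 1.806 3.444 -3.338
v 1.967 3.268 -3.179
v 2.154 3.199 -2.972
v 2.334 3.249 -2.755
v 1.823 0.815 -2.114
v 2.237 0.165 -1.71
v 0.831 -0.265 -0.962
v 0.417 0.385 -1.366
v 2.274 0.556 -1.417
v 0.867 0.126 -0.668
v 2.167 1.029 -1.344
v 0.761 0.599 -0.596
v 1.952 1.434 -1.517
v 0.546 1.004 -0.768
v 1.696 1.643 -1.879
v 0.289 1.213 -1.13
v 1.48 1.588 -2.316
v 0.073 1.159 -1.567
v 1.373 1.289 -2.688
v -0.033 0.859 -1.94
v 1.409 0.838 -2.879
v 0.003 0.409 -2.13
v 1.577 0.381 -2.827
v 0.17 -0.049 -2.078
v 1.822 0.061 -2.548
v 0.416 -0.369 -1.8
v 2.069 -0.02 -2.132
v 0.662 -0.449 -1.384
v 0.653 -1.988 1.766
v 1.103 -1.366 2.132
v 1.287 -3.052 2.794
v 0.824 -1.359 2.312
v 0.52 -1.447 2.408
v 0.235 -1.618 2.407
v 0.014 -1.845 2.308
v -0.109 -2.093 2.127
v -0.117 -2.326 1.891
v -0.007 -2.507 1.635
v 0.203 -2.609 1.4
v 0.482 -2.617 1.22
v 0.786 -2.528 1.124
v 1.071 -2.358 1.125
v 1.292 -2.131 1.224
v 1.415 -1.882 1.405
v 1.423 -1.65 1.641
v 1.313 -1.468 1.897
v 3.484 1.634 -0.73
v 4.145 1.984 -0.128
v 3.276 0.066 0.41
v 3.548 2.192 0.049
v 2.921 2.139 -0.138
v 2.557 1.85 -0.602
v 2.627 1.46 -1.126
v 3.097 1.152 -1.464
v 3.749 1.069 -1.459
v 4.276 1.251 -1.113
v 4.433 1.612 -0.587
f 2 4 1
f 5 2 1
f 1 4 3
f 3 5 1
f 2 8 4
f 6 2 5
f 6 8 2
f 4 8 3
f 7 5 3
f 3 8 7
f 7 6 5
f 8 6 7
f 10 9 12
f 10 12 11
f 12 9 13
f 12 13 11
f 13 9 14
f 13 14 11
f 14 9 15
f 14 15 11
f 15 9 16
f 15 16 11
f 16 9 17
f 16 17 11
f 17 9 18
f 17 18 11
f 18 9 19
f 18 19 11
f 19 9 20
f 19 20 11
f 20 9 21
f 20 21 11
f 21 9 22
f 21 22 11
f 22 9 23
f 22 23 11
f 23 9 24
f 23 24 11
f 24 9 25
f 24 25 11
f 25 9 10
f 25 10 11
f 27 26 30
f 27 30 28
f 28 30 31
f 28 31 29
f 30 26 32
f 30 32 31
f 31 32 33
f 31 33 29
f 32 26 34
f 32 34 33
f 33 34 35
f 33 35 29
f 34 26 36
f 34 36 35
f 35 36 37
f 35 37 29
f 36 26 38
f 36 38 37
f 37 38 39
f 37 39 29
f 38 26 40
f 38 40 39
f 39 40 41
f 39 41 29
f 40 26 42
f 40 42 41
f 41 42 43
f 41 43 29
f 42 26 44
f 42 44 43
f 43 44 45
f 43 45 29
f 44 26 46
f 44 46 45
f 45 46 47
f 45 47 29
f 46 26 48
f 46 48 47
f 47 48 49
f 47 49 29
f 48 26 27
f 48 27 49
f 49 27 28
f 49 28 29
f 51 50 53
f 51 53 52
f 53 50 54
f 53 54 52
f 54 50 55
f 54 55 52
f 55 50 56
f 55 56 52
f 56 50 57
f 56 57 52
f 57 50 58
f 57 58 52
f 58 50 59
f 58 59 52
f 59 50 60
f 59 60 52
f 60 50 61
f 60 61 52
f 61 50 62
f 61 62 52
f 62 50 63
f 62 63 52
f 63 50 64
f 63 64 52
f 64 50 65
f 64 65 52
f 65 50 66
f 65 66 52
f 66 50 67
f 66 67 52
f 67 50 51
f 67 51 52
f 69 68 71
f 69 71 70
f 71 68 72
f 71 72 70
f 72 68 73
f 72 73 70
f 73 68 74
f 73 74 70
f 74 68 75
f 74 75 70
f 75 68 76
f 75 76 70
f 76 68 77
f 76 77 70
f 77 68 78
f 77 78 70
f 78 68 69
f 78 69 70



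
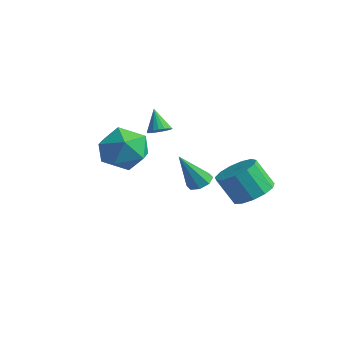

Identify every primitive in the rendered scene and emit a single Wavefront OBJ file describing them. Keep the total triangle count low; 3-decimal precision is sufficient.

v -1.438 2.963 -0.344
v -0.976 2.552 -0.467
v -1.782 2.077 1.324
v -0.819 2.94 -0.229
v -1.024 3.342 -0.058
v -1.472 3.521 -0.055
v -1.9 3.373 -0.222
v -2.057 2.985 -0.46
v -1.852 2.583 -0.631
v -1.404 2.404 -0.634
v -0.701 -1.321 4.135
v 0.395 -1.548 4.502
v -0.695 -2.932 3.118
v 0.401 -3.159 3.485
v -0.498 -3.212 4.244
v -0.501 -2.217 4.873
v 0.201 -2.263 2.747
v 0.198 -1.268 3.376
v 0.952 -2.131 3.644
v 0.52 -2.717 4.57
v -0.82 -1.763 3.05
v -1.252 -2.349 3.976
v -2.017 1.231 3.046
v -1.622 1.572 3.221
v -2.643 1.449 4.034
v -1.77 1.72 3.095
v -1.967 1.772 2.958
v -2.174 1.717 2.84
v -2.349 1.565 2.762
v -2.459 1.347 2.74
v -2.481 1.107 2.779
v -2.412 0.891 2.871
v -2.264 0.742 2.997
v -2.067 0.691 3.133
v -1.86 0.746 3.252
v -1.684 0.898 3.33
v -1.575 1.115 3.351
v -1.552 1.356 3.313
v 2.228 2.632 0.541
v 2.657 3.375 1.016
v 2.001 2.951 2.273
v 1.572 2.208 1.799
v 2.174 3.567 0.829
v 1.518 3.144 2.086
v 1.709 3.463 0.551
v 1.053 3.039 1.808
v 1.408 3.095 0.27
v 0.752 2.671 1.527
v 1.368 2.58 0.075
v 0.712 2.156 1.332
v 1.6 2.081 0.028
v 0.944 1.657 1.286
v 2.032 1.757 0.145
v 1.376 1.334 1.402
v 2.526 1.711 0.387
v 1.87 1.288 1.644
v 2.926 1.957 0.678
v 2.27 1.534 1.935
v 3.104 2.418 0.926
v 2.448 1.994 2.183
v 3.003 2.946 1.052
v 2.347 2.522 2.309
f 2 1 4
f 2 4 3
f 4 1 5
f 4 5 3
f 5 1 6
f 5 6 3
f 6 1 7
f 6 7 3
f 7 1 8
f 7 8 3
f 8 1 9
f 8 9 3
f 9 1 10
f 9 10 3
f 10 1 2
f 10 2 3
f 11 22 16
f 11 16 12
f 11 12 18
f 11 18 21
f 11 21 22
f 12 16 20
f 16 22 15
f 22 21 13
f 21 18 17
f 18 12 19
f 14 20 15
f 14 15 13
f 14 13 17
f 14 17 19
f 14 19 20
f 15 20 16
f 13 15 22
f 17 13 21
f 19 17 18
f 20 19 12
f 24 23 26
f 24 26 25
f 26 23 27
f 26 27 25
f 27 23 28
f 27 28 25
f 28 23 29
f 28 29 25
f 29 23 30
f 29 30 25
f 30 23 31
f 30 31 25
f 31 23 32
f 31 32 25
f 32 23 33
f 32 33 25
f 33 23 34
f 33 34 25
f 34 23 35
f 34 35 25
f 35 23 36
f 35 36 25
f 36 23 37
f 36 37 25
f 37 23 38
f 37 38 25
f 38 23 24
f 38 24 25
f 40 39 43
f 40 43 41
f 41 43 44
f 41 44 42
f 43 39 45
f 43 45 44
f 44 45 46
f 44 46 42
f 45 39 47
f 45 47 46
f 46 47 48
f 46 48 42
f 47 39 49
f 47 49 48
f 48 49 50
f 48 50 42
f 49 39 51
f 49 51 50
f 50 51 52
f 50 52 42
f 51 39 53
f 51 53 52
f 52 53 54
f 52 54 42
f 53 39 55
f 53 55 54
f 54 55 56
f 54 56 42
f 55 39 57
f 55 57 56
f 56 57 58
f 56 58 42
f 57 39 59
f 57 59 58
f 58 59 60
f 58 60 42
f 59 39 61
f 59 61 60
f 60 61 62
f 60 62 42
f 61 39 40
f 61 40 62
f 62 40 41
f 62 41 42



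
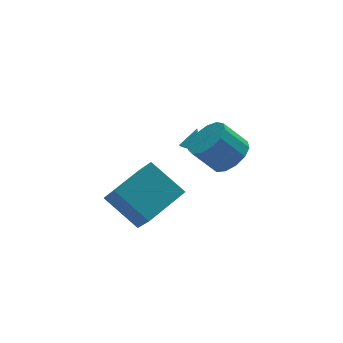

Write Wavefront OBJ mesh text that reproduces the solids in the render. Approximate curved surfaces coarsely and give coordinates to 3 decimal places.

v 1.757 1.15 0.858
v 2.155 1.326 0.592
v 2.203 1.51 1.762
v 2.012 1.503 0.592
v 1.819 1.609 0.645
v 1.613 1.625 0.74
v 1.436 1.547 0.858
v 1.323 1.39 0.977
v 1.295 1.185 1.072
v 1.359 0.974 1.124
v 1.502 0.798 1.124
v 1.696 0.691 1.071
v 1.901 0.675 0.976
v 2.078 0.754 0.858
v 2.192 0.911 0.739
v 2.219 1.115 0.644
v -2.398 -4.948 1.789
v -3.391 -3.666 2.994
v -2.486 -3.835 0.534
v -3.479 -2.553 1.739
v -0.521 -4.087 2.421
v -1.514 -2.805 3.626
v -0.609 -2.974 1.166
v -1.602 -1.692 2.371
v 2.683 -1.16 1.694
v 3.402 -0.522 2.091
v 2.436 -0.162 3.262
v 1.717 -0.8 2.866
v 3.078 -0.199 1.724
v 2.113 0.162 2.896
v 2.629 -0.181 1.349
v 1.663 0.179 2.52
v 2.197 -0.474 1.083
v 1.231 -0.114 2.254
v 1.919 -0.985 1.011
v 0.953 -0.625 2.182
v 1.884 -1.551 1.156
v 0.918 -1.191 2.327
v 2.102 -1.994 1.472
v 1.137 -1.634 2.643
v 2.505 -2.171 1.859
v 1.54 -1.811 3.03
v 2.964 -2.028 2.193
v 1.999 -1.668 3.365
v 3.334 -1.609 2.369
v 2.369 -1.249 3.541
v 3.497 -1.048 2.331
v 2.532 -0.687 3.502
f 2 1 4
f 2 4 3
f 4 1 5
f 4 5 3
f 5 1 6
f 5 6 3
f 6 1 7
f 6 7 3
f 7 1 8
f 7 8 3
f 8 1 9
f 8 9 3
f 9 1 10
f 9 10 3
f 10 1 11
f 10 11 3
f 11 1 12
f 11 12 3
f 12 1 13
f 12 13 3
f 13 1 14
f 13 14 3
f 14 1 15
f 14 15 3
f 15 1 16
f 15 16 3
f 16 1 2
f 16 2 3
f 18 20 17
f 21 18 17
f 17 20 19
f 19 21 17
f 18 24 20
f 22 18 21
f 22 24 18
f 20 24 19
f 23 21 19
f 19 24 23
f 23 22 21
f 24 22 23
f 26 25 29
f 26 29 27
f 27 29 30
f 27 30 28
f 29 25 31
f 29 31 30
f 30 31 32
f 30 32 28
f 31 25 33
f 31 33 32
f 32 33 34
f 32 34 28
f 33 25 35
f 33 35 34
f 34 35 36
f 34 36 28
f 35 25 37
f 35 37 36
f 36 37 38
f 36 38 28
f 37 25 39
f 37 39 38
f 38 39 40
f 38 40 28
f 39 25 41
f 39 41 40
f 40 41 42
f 40 42 28
f 41 25 43
f 41 43 42
f 42 43 44
f 42 44 28
f 43 25 45
f 43 45 44
f 44 45 46
f 44 46 28
f 45 25 47
f 45 47 46
f 46 47 48
f 46 48 28
f 47 25 26
f 47 26 48
f 48 26 27
f 48 27 28



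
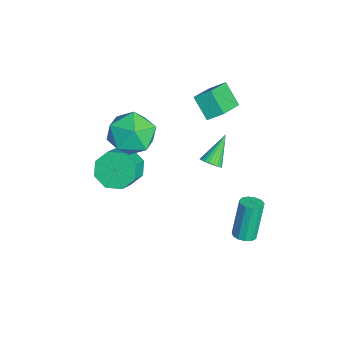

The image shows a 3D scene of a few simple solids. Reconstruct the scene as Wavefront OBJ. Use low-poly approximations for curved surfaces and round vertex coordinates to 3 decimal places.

v -2.204 1.274 -1.261
v -1.753 1.337 -0.935
v -3.156 2.046 -0.099
v -1.747 1.522 -1.052
v -1.811 1.668 -1.201
v -1.934 1.755 -1.36
v -2.098 1.768 -1.503
v -2.278 1.706 -1.61
v -2.447 1.578 -1.663
v -2.579 1.404 -1.656
v -2.654 1.21 -1.588
v -2.66 1.026 -1.471
v -2.597 0.88 -1.322
v -2.474 0.793 -1.163
v -2.309 0.78 -1.02
v -2.129 0.842 -0.913
v -1.96 0.969 -0.86
v -1.828 1.143 -0.867
v 3.667 2.112 -0.338
v 4.146 2.369 -0.252
v 3.632 2.724 1.563
v 3.153 2.468 1.478
v 3.947 2.585 -0.351
v 3.433 2.941 1.464
v 3.66 2.652 -0.445
v 3.145 3.007 1.37
v 3.375 2.547 -0.506
v 2.86 2.902 1.31
v 3.182 2.304 -0.513
v 2.668 2.659 1.303
v 3.144 2 -0.464
v 2.629 2.356 1.351
v 3.272 1.732 -0.375
v 2.757 2.087 1.44
v 3.525 1.585 -0.275
v 3.011 1.94 1.541
v 3.824 1.605 -0.194
v 3.309 1.96 1.621
v 4.073 1.786 -0.159
v 3.558 2.142 1.656
v 4.193 2.071 -0.181
v 3.678 2.427 1.635
v -1.407 -2.782 -0.276
v -0.883 -1.932 -0.483
v 0.112 -2.348 0.33
v -0.413 -3.198 0.536
v -1.353 -1.85 0.135
v -0.359 -2.266 0.947
v -1.855 -2.314 0.512
v -0.861 -2.73 1.324
v -2.095 -3.052 0.427
v -1.1 -3.468 1.24
v -1.932 -3.632 -0.07
v -0.937 -4.048 0.743
v -1.461 -3.714 -0.687
v -0.467 -4.13 0.125
v -0.959 -3.25 -1.064
v 0.035 -3.666 -0.252
v -0.72 -2.512 -0.98
v 0.275 -2.928 -0.167
v -1.842 0.425 4.204
v -1.684 1.154 4.76
v -3.142 1.253 3.487
v -2.985 1.981 4.043
v -1.015 0.939 3.297
v -0.858 1.667 3.853
v -2.316 1.766 2.58
v -2.158 2.495 3.136
v -1.186 -1.788 3.548
v -0.08 -1.372 3.959
v -0.32 -3.528 2.981
v 0.786 -3.112 3.392
v -0.124 -3.381 4.208
v -0.659 -2.305 4.558
v 0.259 -2.595 2.382
v -0.276 -1.519 2.732
v 0.813 -1.87 3.239
v 0.576 -2.356 4.367
v -0.976 -2.544 2.573
v -1.213 -3.03 3.701
f 2 1 4
f 2 4 3
f 4 1 5
f 4 5 3
f 5 1 6
f 5 6 3
f 6 1 7
f 6 7 3
f 7 1 8
f 7 8 3
f 8 1 9
f 8 9 3
f 9 1 10
f 9 10 3
f 10 1 11
f 10 11 3
f 11 1 12
f 11 12 3
f 12 1 13
f 12 13 3
f 13 1 14
f 13 14 3
f 14 1 15
f 14 15 3
f 15 1 16
f 15 16 3
f 16 1 17
f 16 17 3
f 17 1 18
f 17 18 3
f 18 1 2
f 18 2 3
f 20 19 23
f 20 23 21
f 21 23 24
f 21 24 22
f 23 19 25
f 23 25 24
f 24 25 26
f 24 26 22
f 25 19 27
f 25 27 26
f 26 27 28
f 26 28 22
f 27 19 29
f 27 29 28
f 28 29 30
f 28 30 22
f 29 19 31
f 29 31 30
f 30 31 32
f 30 32 22
f 31 19 33
f 31 33 32
f 32 33 34
f 32 34 22
f 33 19 35
f 33 35 34
f 34 35 36
f 34 36 22
f 35 19 37
f 35 37 36
f 36 37 38
f 36 38 22
f 37 19 39
f 37 39 38
f 38 39 40
f 38 40 22
f 39 19 41
f 39 41 40
f 40 41 42
f 40 42 22
f 41 19 20
f 41 20 42
f 42 20 21
f 42 21 22
f 44 43 47
f 44 47 45
f 45 47 48
f 45 48 46
f 47 43 49
f 47 49 48
f 48 49 50
f 48 50 46
f 49 43 51
f 49 51 50
f 50 51 52
f 50 52 46
f 51 43 53
f 51 53 52
f 52 53 54
f 52 54 46
f 53 43 55
f 53 55 54
f 54 55 56
f 54 56 46
f 55 43 57
f 55 57 56
f 56 57 58
f 56 58 46
f 57 43 59
f 57 59 58
f 58 59 60
f 58 60 46
f 59 43 44
f 59 44 60
f 60 44 45
f 60 45 46
f 62 64 61
f 65 62 61
f 61 64 63
f 63 65 61
f 62 68 64
f 66 62 65
f 66 68 62
f 64 68 63
f 67 65 63
f 63 68 67
f 67 66 65
f 68 66 67
f 69 80 74
f 69 74 70
f 69 70 76
f 69 76 79
f 69 79 80
f 70 74 78
f 74 80 73
f 80 79 71
f 79 76 75
f 76 70 77
f 72 78 73
f 72 73 71
f 72 71 75
f 72 75 77
f 72 77 78
f 73 78 74
f 71 73 80
f 75 71 79
f 77 75 76
f 78 77 70



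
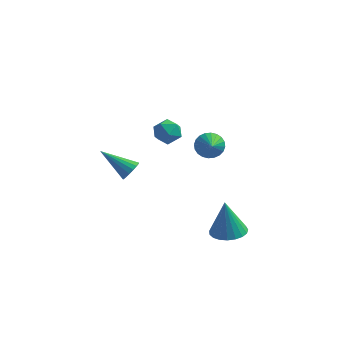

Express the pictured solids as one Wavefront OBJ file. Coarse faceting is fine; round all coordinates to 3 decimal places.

v 1.594 3.089 1.094
v 1.96 2.736 0.413
v 2.026 1.931 1.926
v 2.21 2.916 0.534
v 2.366 3.123 0.741
v 2.405 3.325 1.001
v 2.32 3.491 1.276
v 2.125 3.596 1.522
v 1.848 3.623 1.704
v 1.533 3.569 1.792
v 1.227 3.442 1.774
v 0.977 3.261 1.653
v 0.821 3.054 1.446
v 0.783 2.852 1.186
v 0.868 2.686 0.911
v 1.063 2.582 0.665
v 1.339 2.554 0.483
v 1.654 2.608 0.395
v -0.507 1.801 2.977
v 0.311 1.746 3.308
v -0.711 0.414 3.252
v 0.107 0.359 3.583
v -0.514 0.817 4.013
v -0.388 1.674 3.843
v -0.012 0.486 2.717
v 0.114 1.343 2.547
v 0.616 0.933 3.146
v 0.306 1.138 3.948
v -0.706 1.022 2.612
v -1.016 1.227 3.414
v -2.254 1.061 -0.368
v -1.952 1.557 0.023
v -4.046 1.239 0.788
v -2.096 1.728 -0.227
v -2.277 1.746 -0.509
v -2.451 1.607 -0.759
v -2.581 1.343 -0.919
v -2.636 1.014 -0.953
v -2.603 0.696 -0.853
v -2.49 0.461 -0.642
v -2.324 0.364 -0.368
v -2.141 0.426 -0.094
v -1.984 0.634 0.117
v -1.889 0.939 0.217
v -1.878 1.272 0.183
v 3.88 -1.502 -2.012
v 4.758 -2.017 -1.853
v 3.6 -1.318 0.132
v 4.894 -1.611 -1.87
v 4.855 -1.186 -1.912
v 4.648 -0.817 -1.971
v 4.307 -0.565 -2.037
v 3.893 -0.476 -2.099
v 3.476 -0.564 -2.145
v 3.13 -0.814 -2.169
v 2.913 -1.184 -2.166
v 2.863 -1.608 -2.136
v 2.989 -2.014 -2.084
v 3.269 -2.332 -2.02
v 3.655 -2.506 -1.955
v 4.08 -2.506 -1.9
v 4.47 -2.333 -1.863
f 2 1 4
f 2 4 3
f 4 1 5
f 4 5 3
f 5 1 6
f 5 6 3
f 6 1 7
f 6 7 3
f 7 1 8
f 7 8 3
f 8 1 9
f 8 9 3
f 9 1 10
f 9 10 3
f 10 1 11
f 10 11 3
f 11 1 12
f 11 12 3
f 12 1 13
f 12 13 3
f 13 1 14
f 13 14 3
f 14 1 15
f 14 15 3
f 15 1 16
f 15 16 3
f 16 1 17
f 16 17 3
f 17 1 18
f 17 18 3
f 18 1 2
f 18 2 3
f 19 30 24
f 19 24 20
f 19 20 26
f 19 26 29
f 19 29 30
f 20 24 28
f 24 30 23
f 30 29 21
f 29 26 25
f 26 20 27
f 22 28 23
f 22 23 21
f 22 21 25
f 22 25 27
f 22 27 28
f 23 28 24
f 21 23 30
f 25 21 29
f 27 25 26
f 28 27 20
f 32 31 34
f 32 34 33
f 34 31 35
f 34 35 33
f 35 31 36
f 35 36 33
f 36 31 37
f 36 37 33
f 37 31 38
f 37 38 33
f 38 31 39
f 38 39 33
f 39 31 40
f 39 40 33
f 40 31 41
f 40 41 33
f 41 31 42
f 41 42 33
f 42 31 43
f 42 43 33
f 43 31 44
f 43 44 33
f 44 31 45
f 44 45 33
f 45 31 32
f 45 32 33
f 47 46 49
f 47 49 48
f 49 46 50
f 49 50 48
f 50 46 51
f 50 51 48
f 51 46 52
f 51 52 48
f 52 46 53
f 52 53 48
f 53 46 54
f 53 54 48
f 54 46 55
f 54 55 48
f 55 46 56
f 55 56 48
f 56 46 57
f 56 57 48
f 57 46 58
f 57 58 48
f 58 46 59
f 58 59 48
f 59 46 60
f 59 60 48
f 60 46 61
f 60 61 48
f 61 46 62
f 61 62 48
f 62 46 47
f 62 47 48



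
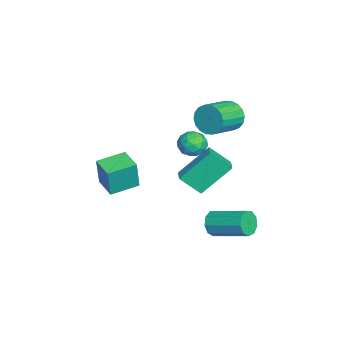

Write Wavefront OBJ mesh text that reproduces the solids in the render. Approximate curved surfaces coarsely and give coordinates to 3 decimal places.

v -1.924 -1.816 -1.153
v -1.684 -1.917 0.608
v -0.748 -1.084 -1.272
v -0.508 -1.184 0.489
v -1.072 -3.216 -1.349
v -0.832 -3.316 0.412
v 0.104 -2.483 -1.468
v 0.344 -2.584 0.293
v -2.285 3.444 3.339
v -1.806 3.689 2.556
v -0.436 2.681 3.078
v -0.915 2.436 3.861
v -1.692 3.988 2.833
v -0.322 2.979 3.355
v -1.696 4.178 3.21
v -0.326 3.17 3.732
v -1.816 4.224 3.613
v -0.446 3.215 4.135
v -2.029 4.115 3.962
v -0.659 3.106 4.484
v -2.293 3.873 4.187
v -0.923 2.864 4.709
v -2.555 3.546 4.244
v -1.185 2.537 4.766
v -2.764 3.199 4.122
v -1.394 2.191 4.644
v -2.878 2.901 3.845
v -1.508 1.892 4.367
v -2.874 2.71 3.468
v -1.504 1.702 3.99
v -2.754 2.665 3.065
v -1.384 1.656 3.587
v -2.541 2.774 2.716
v -1.171 1.765 3.238
v -2.277 3.016 2.491
v -0.907 2.007 3.013
v -2.015 3.343 2.434
v -0.645 2.334 2.956
v -2.849 1.989 1.271
v -2.208 1.93 0.698
v -3.572 1.03 0.562
v -2.931 0.971 -0.011
v -2.819 0.679 0.792
v -2.372 1.272 1.231
v -3.408 1.688 0.029
v -2.961 2.281 0.468
v -2.553 1.744 -0.07
v -2.189 1.121 0.402
v -3.591 1.839 0.858
v -3.227 1.216 1.33
v -2.465 2.044 1.047
v -3.315 0.916 0.213
v -3.249 0.745 0.685
v -2.872 0.71 0.348
v -2.562 1.657 1.36
v -2.185 1.622 1.023
v -2.544 0.887 1.079
v -3.595 1.338 0.237
v -3.218 1.303 -0.1
v -2.908 2.25 0.912
v -2.531 2.215 0.575
v -3.236 2.073 0.181
v -2.291 1.9 0.259
v -2.716 1.336 -0.158
v -2.996 1.757 -0.134
v -2.734 2.106 0.123
v -2.077 1.533 0.536
v -2.502 0.969 0.119
v -2.436 0.798 0.592
v -2.174 1.147 0.849
v -2.28 1.424 0.085
v -3.278 1.991 1.141
v -3.703 1.427 0.724
v -3.606 1.813 0.411
v -3.344 2.162 0.668
v -3.064 1.624 1.418
v -3.489 1.06 1.001
v -3.046 0.854 1.137
v -2.784 1.203 1.394
v -3.5 1.536 1.175
v 2.125 2.935 -1.824
v 2.606 2.973 -2.437
v 3.415 4.784 -1.689
v 2.935 4.745 -1.076
v 2.148 3.224 -2.548
v 2.958 5.034 -1.8
v 1.68 3.339 -2.321
v 2.489 5.15 -1.572
v 1.42 3.265 -1.861
v 2.229 5.076 -1.112
v 1.49 3.036 -1.384
v 2.299 4.847 -0.635
v 1.857 2.76 -1.113
v 2.666 4.571 -0.364
v 2.35 2.566 -1.175
v 3.159 4.376 -0.426
v 2.738 2.544 -1.541
v 3.547 4.354 -0.792
v 2.839 2.705 -2.039
v 3.648 4.515 -1.291
v 3.623 1.304 2.985
v 3.113 2.749 4.55
v 3.683 2.378 2.013
v 3.172 3.823 3.577
v 4.488 1.417 3.163
v 3.977 2.862 4.727
v 4.547 2.491 2.19
v 4.037 3.936 3.755
f 2 4 1
f 5 2 1
f 1 4 3
f 3 5 1
f 2 8 4
f 6 2 5
f 6 8 2
f 4 8 3
f 7 5 3
f 3 8 7
f 7 6 5
f 8 6 7
f 10 9 13
f 10 13 11
f 11 13 14
f 11 14 12
f 13 9 15
f 13 15 14
f 14 15 16
f 14 16 12
f 15 9 17
f 15 17 16
f 16 17 18
f 16 18 12
f 17 9 19
f 17 19 18
f 18 19 20
f 18 20 12
f 19 9 21
f 19 21 20
f 20 21 22
f 20 22 12
f 21 9 23
f 21 23 22
f 22 23 24
f 22 24 12
f 23 9 25
f 23 25 24
f 24 25 26
f 24 26 12
f 25 9 27
f 25 27 26
f 26 27 28
f 26 28 12
f 27 9 29
f 27 29 28
f 28 29 30
f 28 30 12
f 29 9 31
f 29 31 30
f 30 31 32
f 30 32 12
f 31 9 33
f 31 33 32
f 32 33 34
f 32 34 12
f 33 9 35
f 33 35 34
f 34 35 36
f 34 36 12
f 35 9 37
f 35 37 36
f 36 37 38
f 36 38 12
f 37 9 10
f 37 10 38
f 38 10 11
f 38 11 12
f 39 76 55
f 76 50 79
f 55 79 44
f 76 79 55
f 39 55 51
f 55 44 56
f 51 56 40
f 55 56 51
f 39 51 60
f 51 40 61
f 60 61 46
f 51 61 60
f 39 60 72
f 60 46 75
f 72 75 49
f 60 75 72
f 39 72 76
f 72 49 80
f 76 80 50
f 72 80 76
f 40 56 67
f 56 44 70
f 67 70 48
f 56 70 67
f 44 79 57
f 79 50 78
f 57 78 43
f 79 78 57
f 50 80 77
f 80 49 73
f 77 73 41
f 80 73 77
f 49 75 74
f 75 46 62
f 74 62 45
f 75 62 74
f 46 61 66
f 61 40 63
f 66 63 47
f 61 63 66
f 42 68 54
f 68 48 69
f 54 69 43
f 68 69 54
f 42 54 52
f 54 43 53
f 52 53 41
f 54 53 52
f 42 52 59
f 52 41 58
f 59 58 45
f 52 58 59
f 42 59 64
f 59 45 65
f 64 65 47
f 59 65 64
f 42 64 68
f 64 47 71
f 68 71 48
f 64 71 68
f 43 69 57
f 69 48 70
f 57 70 44
f 69 70 57
f 41 53 77
f 53 43 78
f 77 78 50
f 53 78 77
f 45 58 74
f 58 41 73
f 74 73 49
f 58 73 74
f 47 65 66
f 65 45 62
f 66 62 46
f 65 62 66
f 48 71 67
f 71 47 63
f 67 63 40
f 71 63 67
f 82 81 85
f 82 85 83
f 83 85 86
f 83 86 84
f 85 81 87
f 85 87 86
f 86 87 88
f 86 88 84
f 87 81 89
f 87 89 88
f 88 89 90
f 88 90 84
f 89 81 91
f 89 91 90
f 90 91 92
f 90 92 84
f 91 81 93
f 91 93 92
f 92 93 94
f 92 94 84
f 93 81 95
f 93 95 94
f 94 95 96
f 94 96 84
f 95 81 97
f 95 97 96
f 96 97 98
f 96 98 84
f 97 81 99
f 97 99 98
f 98 99 100
f 98 100 84
f 99 81 82
f 99 82 100
f 100 82 83
f 100 83 84
f 102 104 101
f 105 102 101
f 101 104 103
f 103 105 101
f 102 108 104
f 106 102 105
f 106 108 102
f 104 108 103
f 107 105 103
f 103 108 107
f 107 106 105
f 108 106 107

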